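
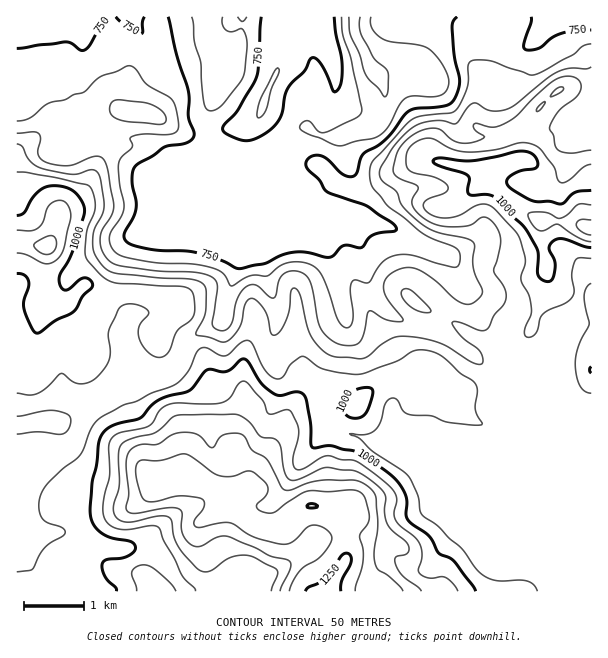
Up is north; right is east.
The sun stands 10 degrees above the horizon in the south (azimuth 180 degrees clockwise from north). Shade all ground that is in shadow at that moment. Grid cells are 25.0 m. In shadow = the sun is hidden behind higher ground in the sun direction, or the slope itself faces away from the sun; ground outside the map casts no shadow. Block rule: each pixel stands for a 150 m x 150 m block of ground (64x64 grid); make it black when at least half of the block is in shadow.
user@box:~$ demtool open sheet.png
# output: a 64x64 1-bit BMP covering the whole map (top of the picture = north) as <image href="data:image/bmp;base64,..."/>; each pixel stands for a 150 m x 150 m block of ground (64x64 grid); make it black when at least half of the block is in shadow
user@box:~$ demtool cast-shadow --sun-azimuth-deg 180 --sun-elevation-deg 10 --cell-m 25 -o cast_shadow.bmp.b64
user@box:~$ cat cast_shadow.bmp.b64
<image width="64" height="64" href="data:image/bmp;base64,Qk0+AgAAAAAAAD4AAAAoAAAAQAAAAEAAAAABAAEAAAAAAAACAAATCwAAEwsAAAIAAAAAAAAA////AAAAAAAAAAAAAAgAAAAAAAYAPAAAAAAAAwAwAAAAHgAAAAAAAAAEAAAAAAAAAAAAAAAAAAAAAAAAADwAAAAAAAAAfAAAAAAAAAA8AAAAAAAAAAAAAAAAAAPwAAAAAAAAA//gAAAAAAAD/+AAAAAAAAP/4AAAAAAAA//gAAAABwAB/8AAAAAPAAH/wAAAAD/ggP+AAAAAf+DA/wAAAAA/vgB4AAAAAD//ACAAAAAAP/8OAAAAAAAf/h4GAAAAAA/wHgYAAAAAD/AYBwAgAAAAcwA/gGAAAAAjgD8DwAAAAA+Afg+AAAAAD4A+PwAAAAAHgBx+AAAAAAMAAEAAAAAAAAAAAAAAAAAAEAAAAAAAACDwAAAAAAA//PAAAAAAAP///4A8AAAA////wH4AAAD//3/APgAAAH/+f8A4AADwP/wngBAAAPAf/AMAAAAA4AfwAAAAAAWAA+AAAAAAfwAAAAAABwD/DgAAAAAHAf8fAAAAAAAAB3+AAAAAAAAGf4AAAAAAAAN/gAAAAcH/8z+AAABj8//hnwAAAAf//8DOAAAAAf//wMAAAAAA/88AwAAAAAD/34CAAwAAAP/PwAADAAAAf8fgAAAAAAA/wPgAAAAAAD+A/gAAAAAAHwF+AAAAAAAOCH4AAAAAAAAAfgAAAAAAAAA/AAAAAAAAAD8AAAAAAAAAHA=="/>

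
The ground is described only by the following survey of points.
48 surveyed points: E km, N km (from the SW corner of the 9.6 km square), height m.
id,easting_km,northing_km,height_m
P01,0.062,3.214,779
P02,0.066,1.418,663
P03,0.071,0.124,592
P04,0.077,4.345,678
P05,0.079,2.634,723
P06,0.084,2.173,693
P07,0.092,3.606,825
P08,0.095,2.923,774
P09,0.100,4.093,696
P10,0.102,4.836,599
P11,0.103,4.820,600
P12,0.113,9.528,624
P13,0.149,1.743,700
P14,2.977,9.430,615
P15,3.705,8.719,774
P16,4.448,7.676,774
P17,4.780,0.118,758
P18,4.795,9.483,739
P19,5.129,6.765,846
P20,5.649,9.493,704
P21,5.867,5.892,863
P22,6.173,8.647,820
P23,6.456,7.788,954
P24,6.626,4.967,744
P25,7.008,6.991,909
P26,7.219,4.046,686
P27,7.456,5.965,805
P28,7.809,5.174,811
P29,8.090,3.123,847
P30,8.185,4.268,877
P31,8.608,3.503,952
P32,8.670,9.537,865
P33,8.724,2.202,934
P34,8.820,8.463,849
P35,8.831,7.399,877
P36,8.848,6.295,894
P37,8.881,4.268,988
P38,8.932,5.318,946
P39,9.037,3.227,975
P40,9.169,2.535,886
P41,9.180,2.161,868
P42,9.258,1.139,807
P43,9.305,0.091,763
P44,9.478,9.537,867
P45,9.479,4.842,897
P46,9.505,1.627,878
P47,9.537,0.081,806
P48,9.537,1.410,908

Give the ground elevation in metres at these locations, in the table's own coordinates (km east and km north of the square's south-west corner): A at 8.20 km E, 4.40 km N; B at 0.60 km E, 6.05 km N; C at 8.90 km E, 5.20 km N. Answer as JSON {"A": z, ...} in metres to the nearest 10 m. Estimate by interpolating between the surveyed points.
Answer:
{"A": 890, "B": 560, "C": 930}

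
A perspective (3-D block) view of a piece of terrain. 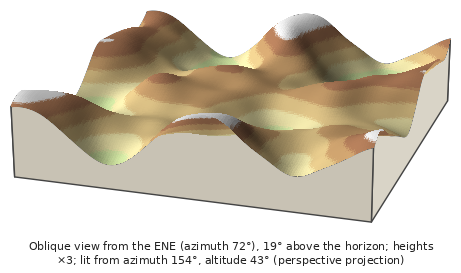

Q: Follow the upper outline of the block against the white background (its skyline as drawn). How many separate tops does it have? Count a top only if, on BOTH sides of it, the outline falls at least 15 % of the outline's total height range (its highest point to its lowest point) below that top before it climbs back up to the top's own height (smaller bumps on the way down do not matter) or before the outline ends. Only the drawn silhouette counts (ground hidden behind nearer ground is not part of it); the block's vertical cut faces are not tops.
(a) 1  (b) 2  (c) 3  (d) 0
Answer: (b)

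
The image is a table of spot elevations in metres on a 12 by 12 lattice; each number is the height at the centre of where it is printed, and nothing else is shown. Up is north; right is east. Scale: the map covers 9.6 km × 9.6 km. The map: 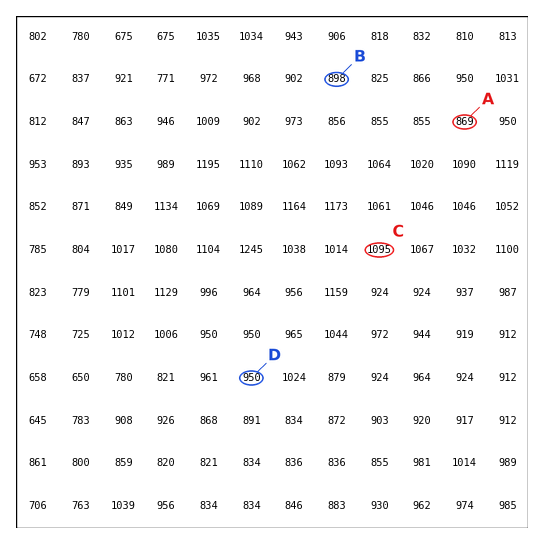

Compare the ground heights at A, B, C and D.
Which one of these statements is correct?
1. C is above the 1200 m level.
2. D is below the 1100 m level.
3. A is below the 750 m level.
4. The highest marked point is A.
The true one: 2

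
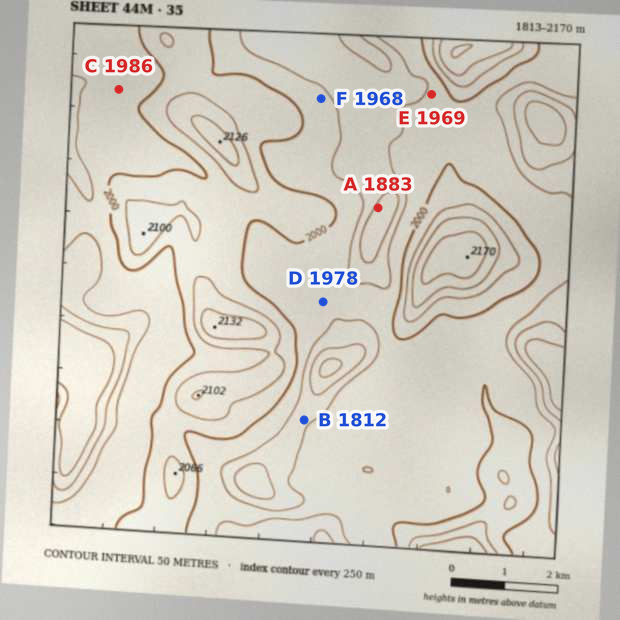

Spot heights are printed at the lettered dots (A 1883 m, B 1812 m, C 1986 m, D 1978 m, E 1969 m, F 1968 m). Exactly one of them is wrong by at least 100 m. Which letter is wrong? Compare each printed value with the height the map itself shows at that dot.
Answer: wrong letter B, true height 1937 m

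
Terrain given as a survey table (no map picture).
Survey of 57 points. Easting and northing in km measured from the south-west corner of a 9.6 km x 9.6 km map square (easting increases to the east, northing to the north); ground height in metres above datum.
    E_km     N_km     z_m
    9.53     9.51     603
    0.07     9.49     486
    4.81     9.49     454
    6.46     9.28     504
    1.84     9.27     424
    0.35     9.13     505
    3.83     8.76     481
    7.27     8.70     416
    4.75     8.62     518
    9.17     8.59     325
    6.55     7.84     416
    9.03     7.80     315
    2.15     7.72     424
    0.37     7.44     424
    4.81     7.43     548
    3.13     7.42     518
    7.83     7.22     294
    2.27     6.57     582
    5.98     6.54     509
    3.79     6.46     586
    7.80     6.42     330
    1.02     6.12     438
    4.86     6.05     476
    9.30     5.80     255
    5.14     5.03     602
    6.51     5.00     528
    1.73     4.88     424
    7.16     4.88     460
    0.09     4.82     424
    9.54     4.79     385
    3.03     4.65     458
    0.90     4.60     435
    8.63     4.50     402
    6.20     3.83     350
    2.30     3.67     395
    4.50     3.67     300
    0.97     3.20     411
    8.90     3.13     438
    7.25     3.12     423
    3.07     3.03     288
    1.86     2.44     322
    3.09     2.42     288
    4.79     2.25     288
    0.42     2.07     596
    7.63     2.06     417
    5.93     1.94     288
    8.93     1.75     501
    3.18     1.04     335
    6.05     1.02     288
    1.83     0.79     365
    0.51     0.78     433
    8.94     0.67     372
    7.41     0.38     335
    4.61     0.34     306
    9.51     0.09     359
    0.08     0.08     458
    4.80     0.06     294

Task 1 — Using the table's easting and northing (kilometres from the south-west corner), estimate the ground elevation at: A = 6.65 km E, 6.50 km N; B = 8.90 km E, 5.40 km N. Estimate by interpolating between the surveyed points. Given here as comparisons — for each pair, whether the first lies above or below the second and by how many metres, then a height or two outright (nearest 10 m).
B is below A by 200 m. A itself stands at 470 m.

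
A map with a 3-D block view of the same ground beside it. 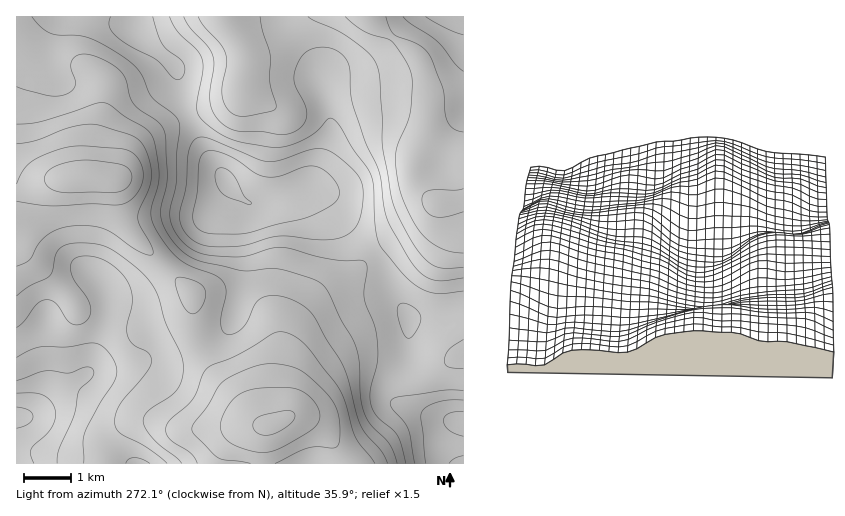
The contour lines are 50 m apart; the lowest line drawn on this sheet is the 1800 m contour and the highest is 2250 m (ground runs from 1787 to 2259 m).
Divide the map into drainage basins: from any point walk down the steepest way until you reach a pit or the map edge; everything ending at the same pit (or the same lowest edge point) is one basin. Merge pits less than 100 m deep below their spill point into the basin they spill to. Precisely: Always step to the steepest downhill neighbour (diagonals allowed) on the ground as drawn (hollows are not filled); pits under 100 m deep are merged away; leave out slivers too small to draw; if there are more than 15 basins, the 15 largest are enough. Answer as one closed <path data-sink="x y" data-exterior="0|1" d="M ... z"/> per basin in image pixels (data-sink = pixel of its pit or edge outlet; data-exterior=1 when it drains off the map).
<path data-sink="225 180" data-exterior="0" d="M369 16l-353 1 0 173 4 1 27-11 14-2 41-1 10 2 6 10 3 26 5 12 67 67 35 3 20 6 16 9 8 8 6 20-3 49 5 32 4-5-3-19 0-21 6-36 5-14 31-36 31-17 35-29 29-17 20-24-14-11-8-17 0-15 10-16 2-18 0-36-6-26-10-13-26-17z"/><path data-sink="463 421" data-exterior="1" d="M430 150l-7 1-7 9 0 15 6 13 13 15 3 0-9 13-11 11-42 26-22 20-31 17-31 36-5 14-6 36 0 21 3 19-4 5-5-32 3-49-6-20-15-12-20-8-26-5-19-1 1 32 12 32 11 17 31 37 9 9 8 4-16 4-14 11-7 14 0 10 237-1 0-305z"/><path data-sink="17 417" data-exterior="1" d="M102 177l-49 2-37 14 0 13 9 24-1 21-8 7 0 205 209 1 3-13 9-14 11-8 16-4-8-4-9-9-37-45-15-35-3-39-63-62-8-16-6-33-5-4z"/><path data-sink="463 17" data-exterior="1" d="M463 16l-93 1 16 17 26 17 10 13 6 26 0 36-5 25 16 0 25 6z"/>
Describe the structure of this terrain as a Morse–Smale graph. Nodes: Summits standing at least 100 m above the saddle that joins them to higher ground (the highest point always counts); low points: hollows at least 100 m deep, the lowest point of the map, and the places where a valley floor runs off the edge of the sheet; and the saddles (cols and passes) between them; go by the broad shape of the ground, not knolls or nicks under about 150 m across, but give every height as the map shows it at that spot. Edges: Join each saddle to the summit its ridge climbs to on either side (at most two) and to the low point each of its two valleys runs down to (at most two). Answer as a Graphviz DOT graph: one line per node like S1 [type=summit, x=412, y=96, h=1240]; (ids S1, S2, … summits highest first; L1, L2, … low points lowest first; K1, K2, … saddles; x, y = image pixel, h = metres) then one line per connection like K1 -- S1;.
graph terrain {
  S1 [type=summit, x=273, y=424, h=2259];
  S2 [type=summit, x=85, y=176, h=2236];
  S3 [type=summit, x=439, y=203, h=2163];
  L1 [type=low, x=462, y=421, h=1787];
  L2 [type=low, x=17, y=417, h=1787];
  L3 [type=low, x=225, y=180, h=1791];
  L4 [type=low, x=462, y=17, h=1970];
  K1 [type=saddle, x=445, y=153, h=2134];
  K2 [type=saddle, x=393, y=38, h=2101];
  K3 [type=saddle, x=165, y=266, h=2093];
  K4 [type=saddle, x=201, y=348, h=2077];
  K5 [type=saddle, x=239, y=300, h=2034];
  K6 [type=saddle, x=67, y=294, h=2020];
  K7 [type=saddle, x=375, y=255, h=1945];
  K8 [type=saddle, x=188, y=117, h=1939];
  K1 -- S3;
  K1 -- L1;
  K1 -- L4;
  K2 -- S3;
  K2 -- L3;
  K2 -- L4;
  K3 -- S2;
  K3 -- L2;
  K3 -- L3;
  K4 -- S1;
  K4 -- S2;
  K4 -- L1;
  K4 -- L2;
  K5 -- S1;
  K5 -- S2;
  K5 -- L1;
  K5 -- L3;
  K6 -- S1;
  K6 -- S2;
  K6 -- L2;
  K7 -- S1;
  K7 -- S3;
  K7 -- L1;
  K7 -- L3;
  K8 -- S2;
  K8 -- S3;
  K8 -- L3;
}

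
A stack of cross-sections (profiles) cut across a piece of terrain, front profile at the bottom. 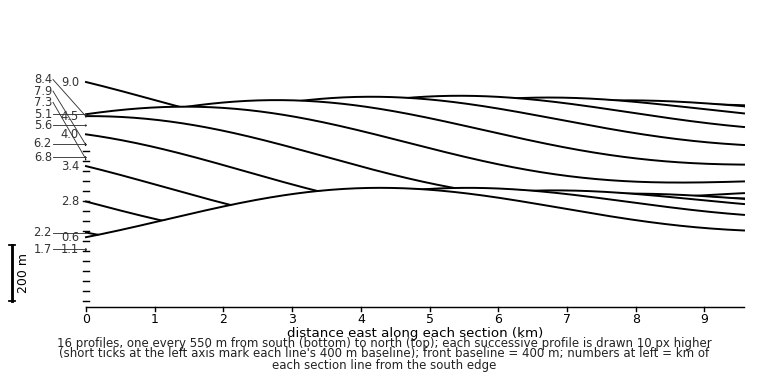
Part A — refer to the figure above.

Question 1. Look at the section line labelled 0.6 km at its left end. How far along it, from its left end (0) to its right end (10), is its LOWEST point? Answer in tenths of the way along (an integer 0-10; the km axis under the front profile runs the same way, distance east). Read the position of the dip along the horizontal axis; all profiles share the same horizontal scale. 0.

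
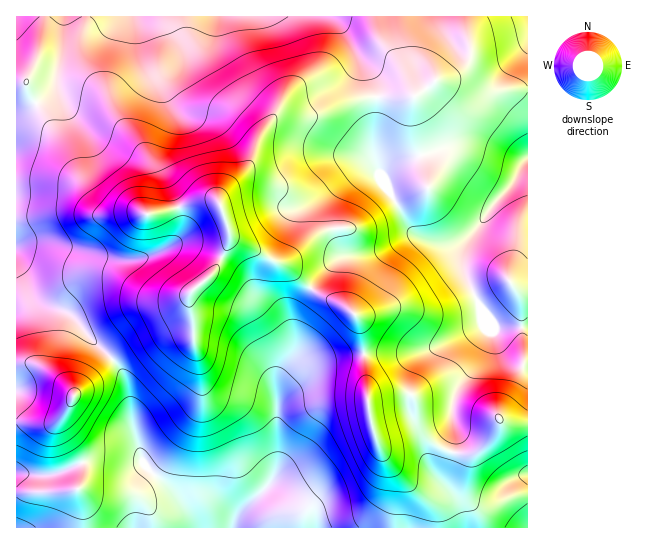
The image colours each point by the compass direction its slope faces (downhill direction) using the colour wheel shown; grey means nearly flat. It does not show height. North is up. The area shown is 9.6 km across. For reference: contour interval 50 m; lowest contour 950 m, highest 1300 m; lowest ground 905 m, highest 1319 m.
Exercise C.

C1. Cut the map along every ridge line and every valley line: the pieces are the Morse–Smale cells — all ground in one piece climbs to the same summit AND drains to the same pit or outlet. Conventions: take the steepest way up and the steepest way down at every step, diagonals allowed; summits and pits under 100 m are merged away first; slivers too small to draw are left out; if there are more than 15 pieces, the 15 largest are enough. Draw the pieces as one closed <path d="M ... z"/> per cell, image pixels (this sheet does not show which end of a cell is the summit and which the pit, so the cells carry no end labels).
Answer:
<path d="M527 16l-150 0 2 21 24 33 12 25-4 2-50 2-24 6-24 11-19 0-9-3-8 2-16 19-13 33-27 27-2 5 10 35 5 6 51 25 30 27 31 15 10 8 4 10 4 22 5 67 4 17 5 6 37-8 31 22 9 2 19 0 19-16 8-17 12 4 15-1z"/><path d="M375 16l-358 0-1 258 11 17 12 12 31 12 21 24 20 20 23-18 29-13 20-12 5-6 1-16 24-21 16-32-1-15-9-27 2-5 27-27 13-33 16-19 8-2 9 3 19 0 24-11 24-6 50-2 4-2-12-25-24-33z"/><path d="M230 235l-6 19-11 19-24 21-2 19-24 15-36 17-15 13 8 11 7 14 5 42 11 37-20 2-29-4-16 4-25 11-12 1-24-3 0 55 511-1-1-103-14 0-12-4-8 17-19 16-19 0-9-2-31-22-37 8-5-6-4-17-5-67-4-22-4-10-10-8-31-15-30-27-51-25z"/><path d="M111 359l-37 37-13-16-15-11-16-6-14 0 1 110 24 3 12-1 25-11 16-4 29 4 20-2-11-37-5-42-7-14z"/><path d="M17 275l-1 87 14 1 16 6 15 11 13 16 37-38-20-19-21-24-35-15-12-14z"/>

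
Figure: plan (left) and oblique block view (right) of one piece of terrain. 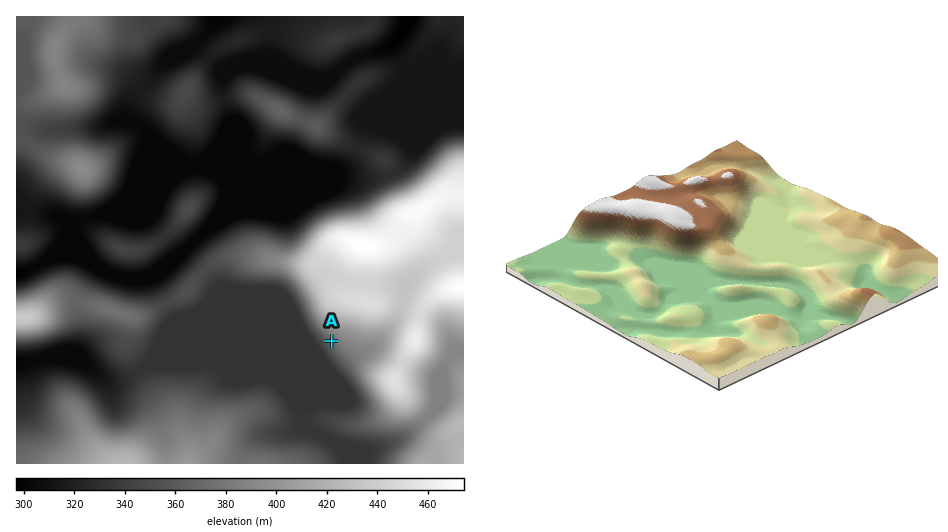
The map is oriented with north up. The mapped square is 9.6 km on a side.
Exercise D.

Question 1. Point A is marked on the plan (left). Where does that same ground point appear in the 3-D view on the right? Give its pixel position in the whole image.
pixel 736 213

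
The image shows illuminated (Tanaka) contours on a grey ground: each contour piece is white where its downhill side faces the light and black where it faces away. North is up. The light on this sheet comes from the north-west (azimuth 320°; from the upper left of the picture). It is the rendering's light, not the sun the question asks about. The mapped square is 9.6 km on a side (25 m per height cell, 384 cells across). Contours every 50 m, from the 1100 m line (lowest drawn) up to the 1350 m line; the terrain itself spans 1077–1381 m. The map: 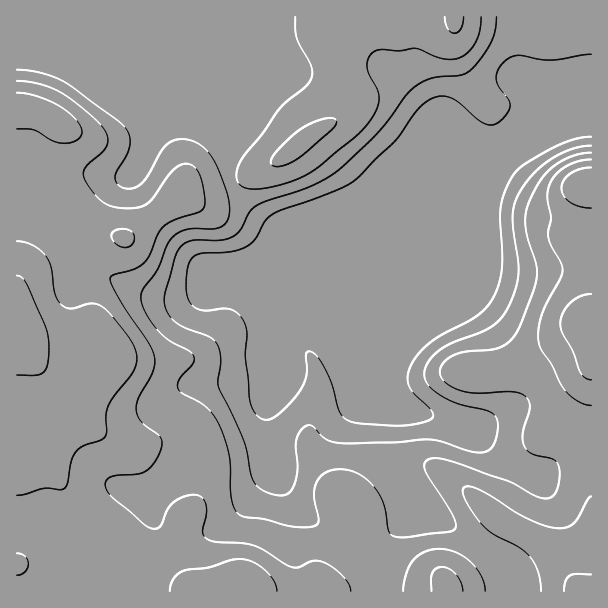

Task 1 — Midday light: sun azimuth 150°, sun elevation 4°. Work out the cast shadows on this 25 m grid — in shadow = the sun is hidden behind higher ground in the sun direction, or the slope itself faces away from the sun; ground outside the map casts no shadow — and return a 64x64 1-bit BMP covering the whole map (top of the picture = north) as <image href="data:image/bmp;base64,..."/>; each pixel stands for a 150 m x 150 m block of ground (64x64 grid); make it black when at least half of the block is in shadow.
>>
<image width="64" height="64" href="data:image/bmp;base64,Qk0+AgAAAAAAAD4AAAAoAAAAQAAAAEAAAAABAAEAAAAAAAACAAATCwAAEwsAAAIAAAAAAAAA////AAAAAAAAAAAAAAAAYAAAPwAAeAAAAAB/4AB+AAAAAP/wAH/AAAAA//DAf8AAAAD/8cB/wAAAAP/jgH+AGAAAH+MAf4A8AAAH/wB/AHwAAAO/AH4A/gAAAD+AfAD8AAAAH/BwHvwAAAAf/GB8PAAAAB/8APwAAAAAB/wD/AAAAAAD/j/8AAAAAAP///wAAAAAB////wAAAAAP///3gAAAAA8f/8EAAABwD5//AAAAAHAPj/wAAAAAAA+H+AAAAAAADwHwAAAAAAACAH8AAAAAAAAAP/AAAAAAAAAf/gAAADAAAD//gAAAfAAAP//AAAB8AAA//+ABAH4AAD///AOAfwAAP///A8AeAAA///8HgAAAAD///wOAAAAAf///AwAAAAB///4AAAAAAD///IAAAAAAAH/w4AAAAAAAf+DgAAAAAAA/wMAQAAAAAD+AgDwAAAAAP8AAfgAAAAA/wAB/AAAAAD/gAH/AAAAAP/AAf8AAAAA//gA/4AAAAD//AA/g4AAAP/8AD/DwAAA//wAH8fgAAD//AAfx/AAAH/8AB/H+AAAf/wBn4f8AAA/+B/+A/8AAD/wf7gD/wAAP+P+AAP/AAA/w/wAAf4AAD/D+AAA/gAAP4PwAAB4AAA/A+AAAAAAAD4DwAAAAAAAHgOAAAAAAAAcAgAAAAAAAAgAAAAAAAAAAAA=="/>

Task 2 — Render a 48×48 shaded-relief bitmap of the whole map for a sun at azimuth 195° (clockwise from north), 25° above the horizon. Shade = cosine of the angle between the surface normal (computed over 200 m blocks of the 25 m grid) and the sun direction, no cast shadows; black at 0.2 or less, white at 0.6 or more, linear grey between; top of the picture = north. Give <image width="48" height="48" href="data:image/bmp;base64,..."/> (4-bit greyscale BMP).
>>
<image width="48" height="48" href="data:image/bmp;base64,Qk32BAAAAAAAAHYAAAAoAAAAMAAAADAAAAABAAQAAAAAAIAEAAATCwAAEwsAABAAAAAAAAAAAAAAABEREQAiIiIAMzMzAERERABVVVUAZmZmAHd3dwCIiIgAmZmZAKqqqgC7u7sAzMzMAN3d3QDu7u4A////AJmIiIiIiId2Z3ZUV4dlVniJmHZWiJqph5iIiIiIiHdlVlQ0V3ZVVniIh1RGiKuod4iIiIiId3ZVRDIjVmVFZ4d2VDNYmsuXZneIiIiHd3ZlUyI0ZlVXiIdkMiR6vMqGZneJmZh3d3d3ZDRFZVaJqYdUM1esy5dmZ4iZmYh3eIiIdlVVVWirqYdmVovLqGVVeJmZmHd3iIiIdmVVVoq7qHd4iby5ZURWeKqqmHZ3iId3d2VUV5qpdmeJq8uFREVniKqph3eImId3d2ZVaJh2VWeJu6dTRVZ4iaqZiImqmYh3d3ZniIZURXiaqXQjRniZmZmYiau6qYiId2Z4mYZEVniZhjIkaJqpmIiImauqmJmYdmZ5mYZVVmZmQyJGeaqqmIiJmaqYd4mYdlZ4mIZUREQzIjRniaqpmIiZmZh3ZniHZVVnd3ZUMzMzRWiZmZmZmYmZmYh3ZmdlRFZndnZVVmZmeau7qYiJqpmpmYmIh3ZURWZ3dmZniIiaze7typmavKqpmJmZmHZVVneId3d4iIis7//ty6qrzbqoiJqqqYiId3eIiId4iImrzdy7qqq7zLqYiJqpmImZh3eImYd4iImImYh3iaq7u6mIiJmXZnd3d3iImYeIiIiGVERFaJq7qph3iZh1REREV3iImHeIiIiHQiI0Z4q7uod3iIdTMzMzVniIiHiIiIiIZDI0Z4mrqnZmd3UyNEQ0VmeIiIiIiIiIh2VFZ4iZmXZlZlQ0VVVVVmeIiIiIiIiIiIdmZ4h3dnZmVURWd3dnd3iIiIiIiIiIiIiHeId2ZXdmZlZ5qYd4iIiIiIiIiIiIiIiIiIiHZnZmZ3mrupiIiIiIiIiIiIiIiIiJmZmYh2VWeKvMuoiaqqmIiIiIiIiIiIiJmruqmURGiru7qZrO7sqYiIiIiIiIiIiJq7u6mTNXmqqYia3//sqYiIiIiIiIiIiJq7upiFZ5qpdVaL7/26qpmIiIiIiIiIiJqqmZmoiJqWQzWLzbmJq8upmIiIiIiIiJmZmbzIiZl1QzR5qod5ze7cupiIiIiIiJiHis3YiZdlVVVnh2Z6zv/+3LmIiIiIiJh2aKqpmZh3d3dmZlZ5vN7u3MqYiIiIiIhlRERKqqqZqZh2VVV4mavMzLupmYiIiIh1IQALu7u6qZiGVEVnd4mrvMy6mZiIiJl2QQALu7uph3iHVEZ3ZneJq8zLqYiIiZmIdSALu6h1RWd2VWeIdmd4mqu7qYiImqmZiHVKqXQhJGd3d4iIh2ZneImqqpmZqpmZmYiHdTEBNnd4iIiIiGZmZ3eJqqqrupiJmZmSIQAUeIiIiIiIiHZmd3d4mrzMuYeImZmQAAJXiIiIiIiIiId4iHd4mr3duYiImZmREkaJmIiIiIiIiImZmYeImrzdypmZmZmVZniZmYiIiIiIiJqqqYiZqqzdy6qqqqqoiZmZmYiIiIiIiJqqmYmZmavMuqqqqqmZmZmIiIiIiIiIiZqZmImZmZq6mImZmZmZmZiIiIiIiIiIiZmZiImZmZqqiIiZmYiA=="/>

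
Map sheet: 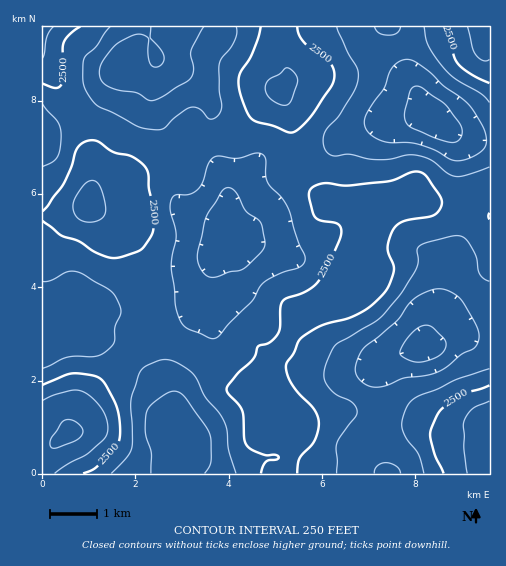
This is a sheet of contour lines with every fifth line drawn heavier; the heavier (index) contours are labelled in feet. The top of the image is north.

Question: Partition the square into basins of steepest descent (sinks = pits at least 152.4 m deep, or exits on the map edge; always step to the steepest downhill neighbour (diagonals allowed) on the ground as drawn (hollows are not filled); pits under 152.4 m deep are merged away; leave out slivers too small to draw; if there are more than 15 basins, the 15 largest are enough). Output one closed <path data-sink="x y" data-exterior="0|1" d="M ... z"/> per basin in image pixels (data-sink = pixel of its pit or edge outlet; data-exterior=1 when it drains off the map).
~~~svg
<path data-sink="170 429" data-exterior="0" d="M279 26l-237 1 1 447 230-1-5-25 7-36-11-16 6-24 30-55 6-6 28-13 14-10 9-16 15-51 7-9-5 0-11-8-12-4-25 1-30-31-7-58-3-11-8-10 10-13-8-23z"/><path data-sink="422 347" data-exterior="0" d="M424 201l-34 5-16 11-12 35-5 20-9 16-14 10-28 13-6 6-22 39-11 22-3 18 13 17 12 3 6 5-3 37-6 16 199-1 5-12 0-252-6-7-16 4-16 0z"/><path data-sink="435 120" data-exterior="0" d="M489 26l-208 0-2 6 1 23 8 23-10 13 8 10 3 11 7 58 30 31 25-1 10 3 13 9 40-11 38 5 16 0 16-4 5 6z"/>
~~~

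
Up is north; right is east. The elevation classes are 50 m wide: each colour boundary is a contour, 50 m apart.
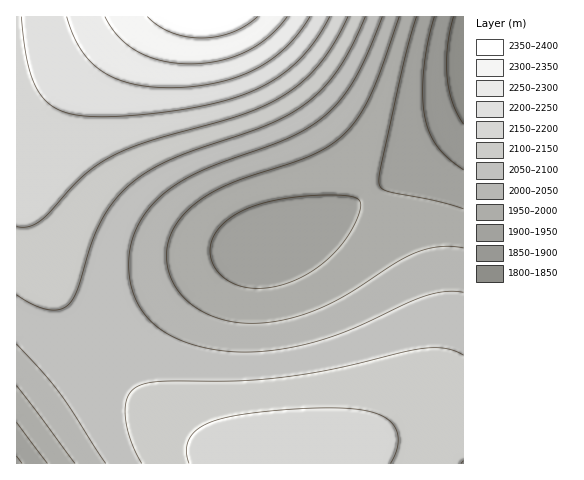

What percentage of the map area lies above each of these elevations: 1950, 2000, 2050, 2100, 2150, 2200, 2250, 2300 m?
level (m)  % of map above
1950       88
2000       74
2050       61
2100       43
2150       25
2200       12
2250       7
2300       3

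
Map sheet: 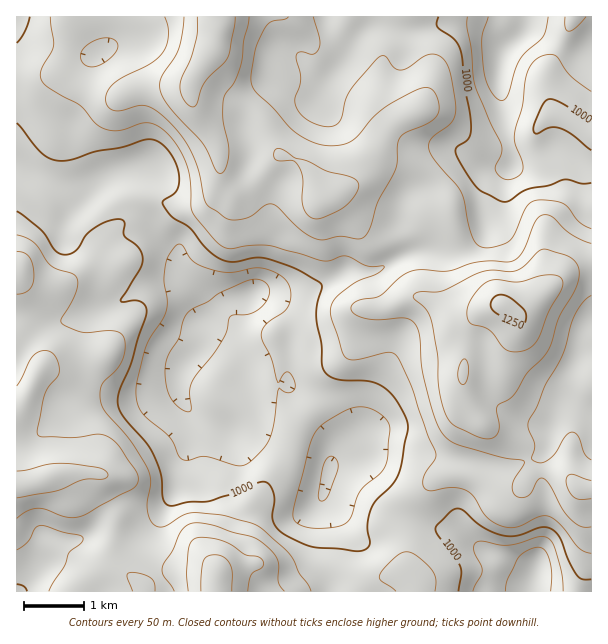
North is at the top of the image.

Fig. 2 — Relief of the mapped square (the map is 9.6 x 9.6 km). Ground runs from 860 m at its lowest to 1260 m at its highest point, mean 1050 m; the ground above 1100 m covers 23.3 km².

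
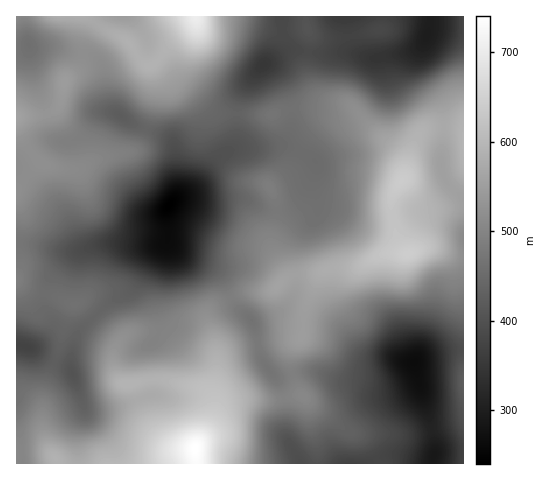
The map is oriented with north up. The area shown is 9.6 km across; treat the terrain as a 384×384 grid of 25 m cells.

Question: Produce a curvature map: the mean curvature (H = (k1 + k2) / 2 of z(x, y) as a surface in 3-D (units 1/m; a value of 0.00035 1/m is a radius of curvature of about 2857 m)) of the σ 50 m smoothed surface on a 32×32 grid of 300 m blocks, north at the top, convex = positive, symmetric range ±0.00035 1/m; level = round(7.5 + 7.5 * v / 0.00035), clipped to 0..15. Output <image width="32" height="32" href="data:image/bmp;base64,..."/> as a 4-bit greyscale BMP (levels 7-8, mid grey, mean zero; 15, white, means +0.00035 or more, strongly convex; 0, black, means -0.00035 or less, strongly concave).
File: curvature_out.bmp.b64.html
<image width="32" height="32" href="data:image/bmp;base64,Qk12AgAAAAAAAHYAAAAoAAAAIAAAACAAAAABAAQAAAAAAAACAAATCwAAEwsAABAAAAAAAAAAAAAAABEREQAiIiIAMzMzAERERABVVVUAZmZmAHd3dwCIiIgAmZmZAKqqqgC7u7sAzMzMAN3d3QDu7u4A////ABr8eqZoqO04lGRKZFV4cBcr6HyneLz/fNQwelrZirMWW5UgeZl3vJ3AAKh7yr20aVymAFiZZVaKo1a7mHd4YmpbuBGHRDNXmd6q73dWdjFaiqYF/9d6uqrYGNk2eaYxXKeSB/zO65mqgAdBRYyEQ21SpinmA0RIu0B6daZnACFqAIko60JFa91ivf22ZxUAZ2mZRK/ZdknJMam6ZrxWVImraIJJqZmbcwGXqFepRHeJd4vJQkqrvaValJmGQzZ3iqaJm5mKiZuYzvdpiqZ+o3q2eHqsyTI2VVXLnJranbAnqnVHhUIACJhniZ3b7q77qYZDNERBMjq8mYZFiGu63/eImGZWh3V5m6qXM0REuHmDqIaNxjU2dVmoh3VSN9hXl6dljMcjAlJqZJd3dDr2WKmYV6t3iiAQi3vWZ3ZI+6dEiZmrdptBIp7et3ZYVd7mJ3q5m7vMaLqGRYh1V1W9xBh5VHic/3W5VUN3dmZGeaYndTV5qFYymYVGh3eJfKnKWLmrZUAFU3iojLZ5l6yI/XmnnkEQbMtmea3piIv5I5uJhX52VJutl2Mlqqzf9AScyXWvuXesh5dyAlWqeFJWOP5Ti4hF7aWIhQAmhTQyZgBaQ0VzKdSVzsphVlZVREMgJhIkVt+TVf+5hYe8mazcQiY1qZumRXj/ZpVGyVZ6zHNG"/>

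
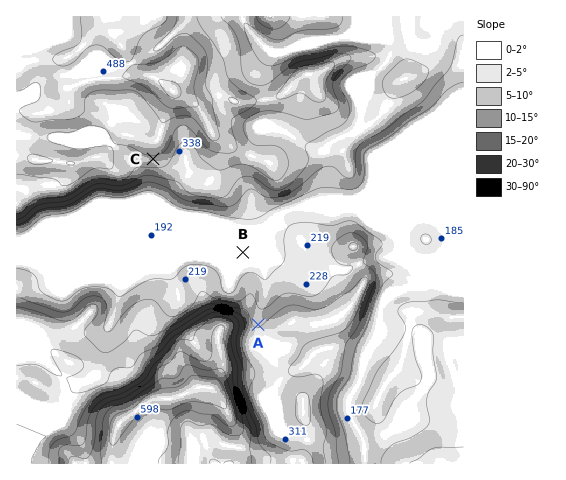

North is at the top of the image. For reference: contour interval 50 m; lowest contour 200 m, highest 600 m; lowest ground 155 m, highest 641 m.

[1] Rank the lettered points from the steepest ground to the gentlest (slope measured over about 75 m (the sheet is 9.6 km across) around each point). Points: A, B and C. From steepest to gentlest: C A B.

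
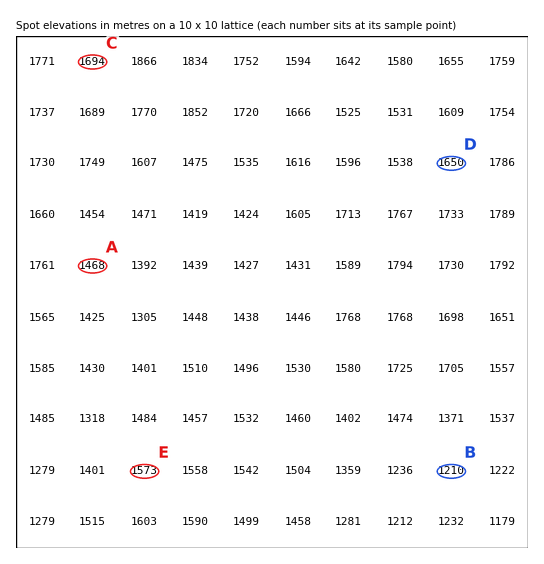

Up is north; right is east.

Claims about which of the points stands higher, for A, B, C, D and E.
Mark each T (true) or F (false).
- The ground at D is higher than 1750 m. F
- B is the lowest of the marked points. T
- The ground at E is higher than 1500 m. T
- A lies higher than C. F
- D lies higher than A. T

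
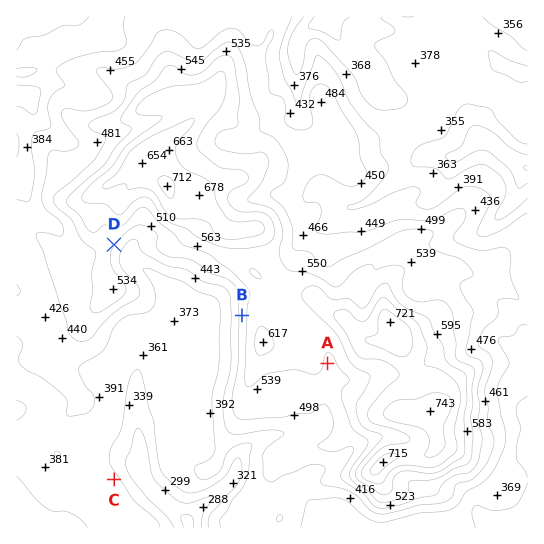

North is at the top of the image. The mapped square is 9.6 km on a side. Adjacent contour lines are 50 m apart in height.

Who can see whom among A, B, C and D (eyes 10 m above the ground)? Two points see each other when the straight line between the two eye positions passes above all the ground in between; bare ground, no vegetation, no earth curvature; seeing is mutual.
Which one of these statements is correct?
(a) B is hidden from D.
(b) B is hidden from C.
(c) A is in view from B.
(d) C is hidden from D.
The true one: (d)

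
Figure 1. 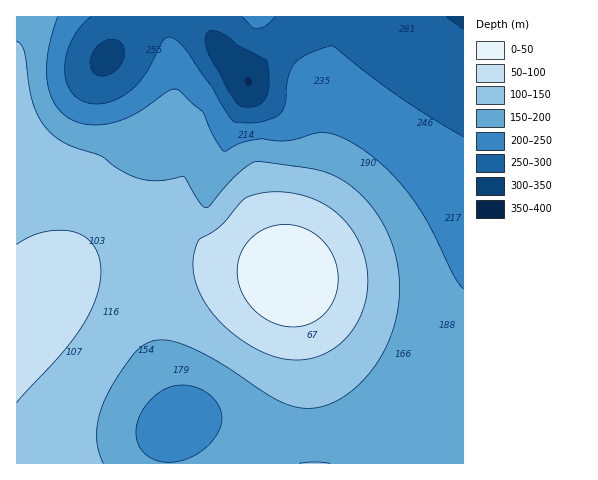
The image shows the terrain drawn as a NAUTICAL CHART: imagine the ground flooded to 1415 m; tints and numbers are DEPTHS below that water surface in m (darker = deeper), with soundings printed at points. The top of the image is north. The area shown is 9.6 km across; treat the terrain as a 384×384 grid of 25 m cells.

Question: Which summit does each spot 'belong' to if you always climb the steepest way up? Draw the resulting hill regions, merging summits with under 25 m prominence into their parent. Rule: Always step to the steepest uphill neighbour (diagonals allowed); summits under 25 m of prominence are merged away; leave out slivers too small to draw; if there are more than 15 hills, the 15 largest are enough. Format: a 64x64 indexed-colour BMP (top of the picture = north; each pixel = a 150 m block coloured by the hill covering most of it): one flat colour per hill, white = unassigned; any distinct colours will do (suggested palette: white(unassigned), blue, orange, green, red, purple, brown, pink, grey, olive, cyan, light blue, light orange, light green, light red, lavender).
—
<image width="64" height="64" href="data:image/bmp;base64,Qk12CAAAAAAAAHYAAAAoAAAAQAAAAEAAAAABAAQAAAAAAAAIAAATCwAAEwsAABAAAAAAAAAA////ALR3HwAOf/8ALKAsACgn1gC9Z5QAS1aMAMJ34wB/f38AIr28AM++FwDox64AeLv/AIrfmACWmP8A1bDFACIiIiIiIiIiIiIiERERERERERERERERERERERERERERIiIiIiIiIiIiIiIREREREREREREREREREREREREREREiIiIiIiIiIiIiIhERERERERERERERERERERERERERESIiIiIiIiIiIiIiERERERERERERERERERERERERERERIiIiIiIiIiIiIiIREREREREREREREREREREREREREREiIiIiIiIiIiIiIiERERERERERERERERERERERERERESIiIiIiIiIiIiIiIRERERERERERERERERERERERERERIiIiIiIiIiIiIiIhEREREREREREREREREREREREREREiIiIiIiIiIiIiIiERERERERERERERERERERERERERESIiIiIiIiIiIiIiERERERERERERERERERERERERERERIiIiIiIiIiIiIiIREREREREREREREREREREREREREREiIiIiIiIiIiIiIhERERERERERERERERERERERERERESIiIiIiIiIiIiIhERERERERERERERERERERERERERERIiIiIiIiIiIiIiEREREREREREREREREREREREREREREiIiIiIiIiIiIiIRERERERERERERERERERERERERERESIiIiIiIiIiIiIRERERERERERERERERERERERERERERIiIiIiIiIiIiIhEREREREREREREREREREREREREREREiIiIiIiIiIiIiERERERERERERERERERERERERERERESIiIiIiIiIiIiIRERERERERERERERERERERERERERERIiIiIiIiIiIiIREREREREREREREREREREREREREREREiIiIiIiIiIiIhERERERERERERERERERERERERERERESIiIiIiIiIiIiERERERERERERERERERERERERERERERIiIiIiIiIiIiIREREREREREREREREREREREREREREREiIiIiIiIiIiIhERERERERERERERERERERERERERERESIiIiIiIiIiIiERERERERERERERERERERERERERERERIiIiIiIiIiIiIREREREREREREREREREREREREREREREiIiIiIiIiIiIhERERERERERERERERERERERERERERESIiIiIiIiIiIiERERERERERERERERERERERERERERERIiIiIiIiIiIiIREREREREREREREREREREREREREREREiIiIiIiIiIiIhERERERERERERERERERERERERERERESIiIiIiIiIiIiERERERERERERERERERERERERERERERIiIiIiIiIiIiIREREREREREREREREREREREREREREREiIiIiIiIiIiIhERERERERERERERERERERERERERERESIiIiIiIiIiIiERERERERERERERERERERERERERERERIiIiIiIiIiIiIREREREREREREREREREREREREREREREiIiIiIiIiIiIhERERERERERERERERERERERERERERESIiIiIiIiIiIiERERERERERERERERERERERERERERERIiIiIiIiIiIiIREREREREREREREREREREREREREREREiIiIiIiIiIiIhERERERERERERERERERERERERERERESIiIiIiIiIiIiERERERERERERERERERERERERERERERIiIiIiIiIiIiIREREREREREREREREREREREREREREREiIiIiIiIiIiIhERERERERERERERERERERERERERERESIiIiIiIiIiIiERERERERERERERERERERERERERERERIiIiIiIiIiIiIhEREREREREREREREREREREREREREREiIiIiIiIiIiIiERERERERERERERERERERERERERERESIiIiIiIiIiIiIRERERERERERERERERERERERERERERIiIiIiIiIiIiIhEREREREREREREREREREREREREREREiIiIiIiIiIiIiIRERERERERERERERERERERERERERESIiIiIiIiIiIiIhERERERERERERERERERERERERERERIiIiIiIiIiIiIiIREREREREREREREREREREREREREREiIiIiIiIiIiIiIhERERERERERERERERERERERERERESIiIiIiIiIiIiIiIRERERERERERERERERERERERERERIiIiIiIiIiIiIiIiEREREREREREREREREREREREREREiIiIiIiIiIiIiIiIhERERERERERERERERERERERERESIiIiIiIiIiIiIiIiIhERERERERERERERERERERERERIiIiIiIiIiIiIiIiIiIRETMREREREREREREREREREREiIiIiIiIiIiIiIiIiIiIRMzERERERERERERERERERESIiIiIiIiIiIiIiIiIiIiMzMxERERERERERERERERERIiIiIiIiIiIiIiIiIiIiMzMzMREREREREREREREREREiIiIiIiIiEiIiIiIiIiMzMzMzERERERERERERERERESIiIiIiIiIRIiIiIiIiMzMzMzMxERERERERERERERERIiIiIiIiIhESIiIiIiIzMzMzMzMREREREREREREREREiIiIiIiIiIRERIiIiEzMzMzMzMzERERERERERERERESIiIiIiIiIhERERERETMzMzMzMzMxERERERERERERER"/>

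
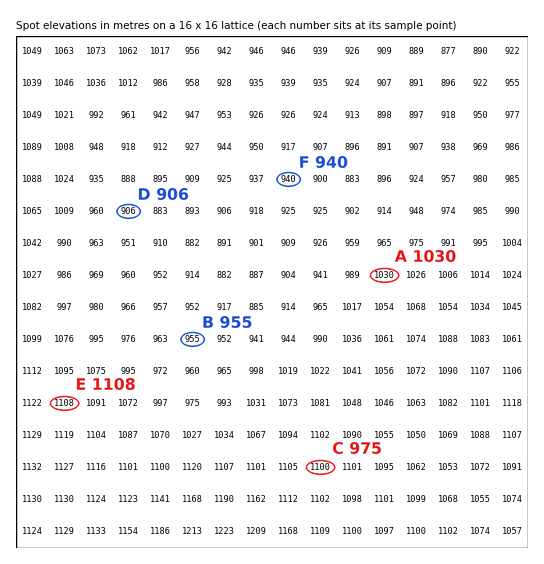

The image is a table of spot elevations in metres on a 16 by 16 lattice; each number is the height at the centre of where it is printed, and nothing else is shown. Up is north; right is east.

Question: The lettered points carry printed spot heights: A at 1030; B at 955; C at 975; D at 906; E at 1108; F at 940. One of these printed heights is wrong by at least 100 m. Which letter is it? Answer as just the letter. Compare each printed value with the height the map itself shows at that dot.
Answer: C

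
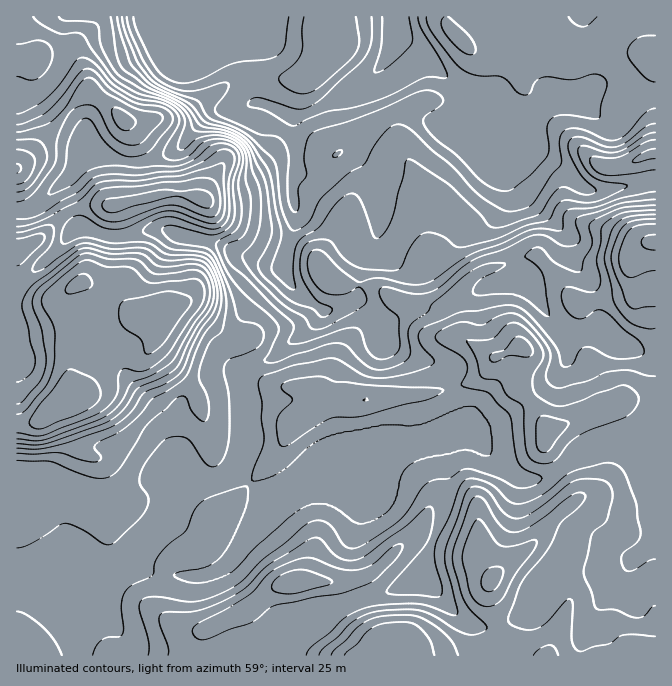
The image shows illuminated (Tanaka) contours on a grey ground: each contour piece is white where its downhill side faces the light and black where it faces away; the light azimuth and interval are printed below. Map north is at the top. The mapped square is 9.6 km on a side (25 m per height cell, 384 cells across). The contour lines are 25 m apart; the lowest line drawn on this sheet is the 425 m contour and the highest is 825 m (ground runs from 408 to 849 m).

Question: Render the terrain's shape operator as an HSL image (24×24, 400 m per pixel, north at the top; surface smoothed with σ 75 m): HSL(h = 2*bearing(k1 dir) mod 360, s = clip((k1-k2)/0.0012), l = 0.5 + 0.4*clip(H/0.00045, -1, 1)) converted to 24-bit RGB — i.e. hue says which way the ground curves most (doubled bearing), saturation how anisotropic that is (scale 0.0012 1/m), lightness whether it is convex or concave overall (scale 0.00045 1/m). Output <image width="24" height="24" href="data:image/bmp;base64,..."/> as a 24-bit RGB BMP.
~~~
<image width="24" height="24" href="data:image/bmp;base64,Qk32BgAAAAAAADYAAAAoAAAAGAAAABgAAAABABgAAAAAAMAGAAATCwAAEwsAAAAAAAAAAAAAi4uDg3mDa3WAjXmGZE5tmZdkrZptl3dPW3dNc39zS4iLPa6+zZe/wIixgamxkb+5XV2zllyKbI6Ke46jsYFuV2eEcIqbh6mwhn93gHZ4eX1/Zl57Zmykn9HKdpTFy53j5a/nWog/Wm85J10lHYcreNSesJ7bwmetUQswvqUzPpRATWRfxJiDRX1/eJtyfV5Ugnx6g4B+e3+AZ3uBWK5vkI5MW185MVwsrUig87Lu1cPtcpDiPrLgR30WOksVTh8ckT5/5eDUXrBnQWppj6xvbGaVXHBudJJ5fIJ3f4R+gHR8hoZ2ZX5ynXCBlXF2XoRhKGBGVaZVxYmEirNpSkKa6Z3aWFy3JSlslcW4h8KB3pbMQ4WkWJZdindpY3RvboFpfY54bn1yfXJyi498cIFyXYBzmXODmoZ+ZX57OW5GiJpawa2SOklZPXxe6KTFJ1WXZFy4xtmfQGeT56bNTWaOjnFmb4+LZIeOkIeUfW6MgIKOgo+BiIORbHyCYI2Nq5KjenKPeX98SoFNnIJIfV1nU3RZO3FBzHd+J2CH6/HSNENsclWf5aTOiZGpdZeRYWGBfHJRbVNJhnJKeKRRWn5ngHiFZn95aIZLnGSHi4VqeIB4gH9+f39/fn9/UYJ/jat5NMTD1sB9bSdNMkAXVq43zZi8sYKob1h9YV8YImcaSb9ksqJ/YH+JX3NodllvpLeJOmF1xnaFUYxDbH1uf39/f39/c4F3bIBcaYVKa0g3gjp62rGpJ4o9VHE3k2hTgHJ83s790KTlVaE1OYkkQH9JYlp+YpCUl7WINzlzkG2h47rPQnCde31BW3I/c3tVbn9hen94cV93TFRvwNOvzZbackavVIFJZn9qSS+W8s7m0Lrl2MbjRF2IKmIvU6F0naSOMipmjqZul59ckGCnqp7awbrrgIHOj3+6k1CKYD9NaaxuUdFjZVd8r4jBzazXYGSwJD5BzLJlnot8tWeC3U2qgrOFG6NtjYtfIEVeb83Dr53JnJC4abyNSmmLuFmdp1VpmDyVyX6kX7Vhhbg7MV9je41ZgKqNkGShQzdno8h2j4dyhVh0rHCG4sK6OZZXMEhrm3/FI5I6JnA4tYOkuIVvLC47ay05xFpgXqHAjNTXxpvR2fLtJhZtmrVnW0EwiWArVjJwn8Fwfn9md1yMlJS8zqeo346ZEI9zSJahq6fQWHzQGkYmyWlWijZ5NadsWMORn8qIW1GXu+C3kx1RfCRJd5VLgDZhkLuCIEPP6srlj3uoaaenV7WUs5zP89jpmc3wK2Wtaq6RLQYexXM1MKlmeKLbl8njX0y40XxiT2k4iXwrby5alNHHiUfIyVWWnKd/BmETG5Zz8NvqiZnkuL7cL4+r79zg8D+xdyAhOiEXUh2S2vHdTY60aI85dTkzQXdBPMa93rTmoICzbo6VVbB/XyBy2a6fqZRz8s/8AItsdqwFMiUBeocAOS0NMyQARh4ANpUva6yoBYmw3I5+fk5PVWdvgY11lZZ8O31AInUiol7P6NvufCiNNzFsntDC3crnFi0G+2m5phLQ6b3Y40pwThMfSUvF1PfaO4TJbb2ODA0nqYthtZCNXl9+b4d1lJaCipuOZ6aiLGVGbD4nhl/ZesHumNHgncrYZtdIBi0VMZmwzNjnt6zz2Mz/0dD79uHVK1FwsWioGh5YTYhOto+AgmOOfI13g56CiLKQa1F6bFNnUW90ws1DMBkDJDMAKzEC8NvsN2S0MXVHWVIPKzIDEjUDaycx+dLVtt34iiOmOCdyrKuLUYlWlmKIhaaEhLeemmd4a0JdZntoVmVulCxkz/j81Mz/4bn3x2qp1l2LNT1duUN5u9m+jb1kAHpXp/q51wBgkjV7QjyOmKKuqoe4X4CcrcKTfGBEaT1Bf3l7emtsUGNydeG5qtE7GiIRy9lgNU8s3GiftzDKyPzrq8z30tr5zyf/LhoFQTIZdlM7fHcwL3IgR4FVfmqu1Iawum24aYumfmJ+ind2apd+a4pLdEpDmGpoVpg2dY5RGVVF6fXWTc18YpovLRYGOhEO03ixnm/BcG69vqbOyX+BIVomMmUyTnc+umlciSY6cIxSc5Nwg4FwgHprYHRkfoFhlYdzqqHGSWuulOdUkVYyaJgsWSlTc3tsV3xPhIxaXldxkFxcwIeHyqPCL4OKY2aAYyY5ocmHjau4e3OVf32Rgpqfc26efICdkJ2dephWQYVOvH5h0eCXJBE0eWt9gICAfYOBfYB3XWF0i2+TrrCVrKySUmOiRSJnmozNmMuheGqIgn2QipiSdYqKb2h/eIaCj499"/>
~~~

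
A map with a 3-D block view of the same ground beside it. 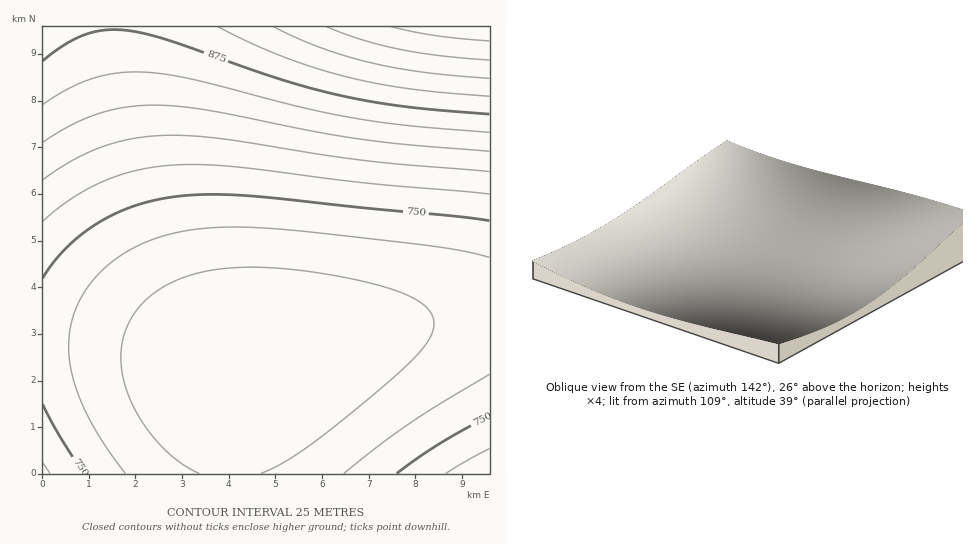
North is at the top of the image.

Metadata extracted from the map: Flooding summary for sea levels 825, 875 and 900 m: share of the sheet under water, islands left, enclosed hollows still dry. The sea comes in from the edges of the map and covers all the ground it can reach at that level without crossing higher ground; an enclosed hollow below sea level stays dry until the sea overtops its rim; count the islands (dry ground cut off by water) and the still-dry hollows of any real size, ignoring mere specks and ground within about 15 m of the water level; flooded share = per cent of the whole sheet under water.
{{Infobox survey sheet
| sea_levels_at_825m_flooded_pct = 78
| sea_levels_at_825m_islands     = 0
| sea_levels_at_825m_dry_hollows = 0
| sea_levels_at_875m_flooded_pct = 90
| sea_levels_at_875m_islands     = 0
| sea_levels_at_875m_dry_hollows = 0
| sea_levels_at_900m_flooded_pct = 94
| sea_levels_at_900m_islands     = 0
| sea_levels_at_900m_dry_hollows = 0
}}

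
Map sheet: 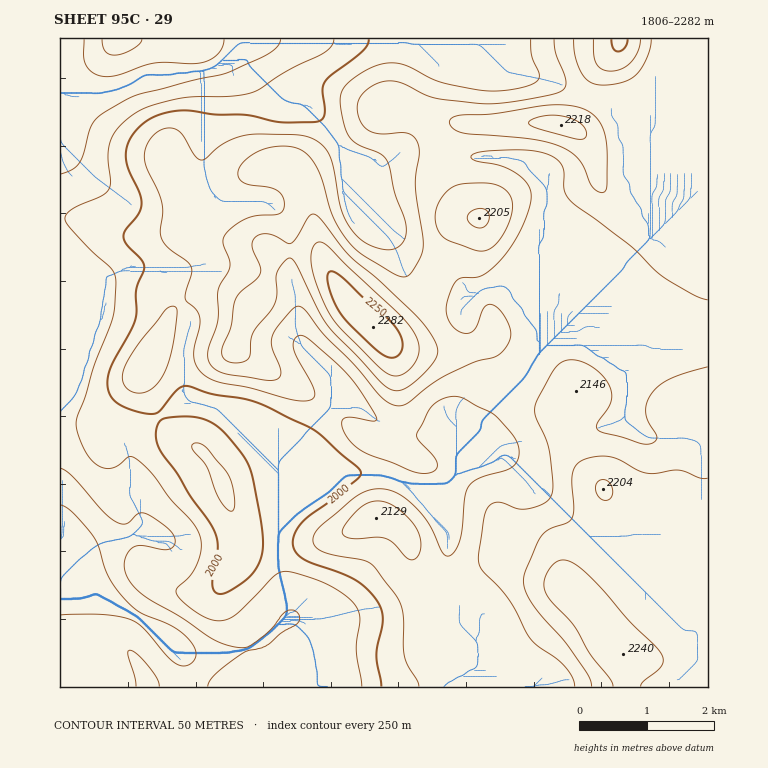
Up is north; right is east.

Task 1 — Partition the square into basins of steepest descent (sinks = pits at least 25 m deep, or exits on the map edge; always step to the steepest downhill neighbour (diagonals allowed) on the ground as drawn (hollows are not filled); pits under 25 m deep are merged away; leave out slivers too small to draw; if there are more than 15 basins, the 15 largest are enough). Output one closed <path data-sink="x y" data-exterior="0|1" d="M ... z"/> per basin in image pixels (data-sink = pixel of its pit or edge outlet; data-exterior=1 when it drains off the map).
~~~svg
<path data-sink="60 594" data-exterior="1" d="M708 38l-291 0-4 16-10 22-7 26-15 7-32 29-44 29-8 3-6-1 10 11 7 11 8 48 7 17-1 2-10-7-42-1-9-5-38-5-33-11-27 5-28 2-53-17-22-1 0 469 648 0z"/><path data-sink="60 90" data-exterior="1" d="M415 38l-355 0 0 179 36 6 24 10 15 3 28-2 27-5 33 11 38 5 9 5 42 1 10 7 1-2-7-17-8-48-7-11-12-12 8 2 8-3 44-29 32-29 15-7 7-26 13-32z"/>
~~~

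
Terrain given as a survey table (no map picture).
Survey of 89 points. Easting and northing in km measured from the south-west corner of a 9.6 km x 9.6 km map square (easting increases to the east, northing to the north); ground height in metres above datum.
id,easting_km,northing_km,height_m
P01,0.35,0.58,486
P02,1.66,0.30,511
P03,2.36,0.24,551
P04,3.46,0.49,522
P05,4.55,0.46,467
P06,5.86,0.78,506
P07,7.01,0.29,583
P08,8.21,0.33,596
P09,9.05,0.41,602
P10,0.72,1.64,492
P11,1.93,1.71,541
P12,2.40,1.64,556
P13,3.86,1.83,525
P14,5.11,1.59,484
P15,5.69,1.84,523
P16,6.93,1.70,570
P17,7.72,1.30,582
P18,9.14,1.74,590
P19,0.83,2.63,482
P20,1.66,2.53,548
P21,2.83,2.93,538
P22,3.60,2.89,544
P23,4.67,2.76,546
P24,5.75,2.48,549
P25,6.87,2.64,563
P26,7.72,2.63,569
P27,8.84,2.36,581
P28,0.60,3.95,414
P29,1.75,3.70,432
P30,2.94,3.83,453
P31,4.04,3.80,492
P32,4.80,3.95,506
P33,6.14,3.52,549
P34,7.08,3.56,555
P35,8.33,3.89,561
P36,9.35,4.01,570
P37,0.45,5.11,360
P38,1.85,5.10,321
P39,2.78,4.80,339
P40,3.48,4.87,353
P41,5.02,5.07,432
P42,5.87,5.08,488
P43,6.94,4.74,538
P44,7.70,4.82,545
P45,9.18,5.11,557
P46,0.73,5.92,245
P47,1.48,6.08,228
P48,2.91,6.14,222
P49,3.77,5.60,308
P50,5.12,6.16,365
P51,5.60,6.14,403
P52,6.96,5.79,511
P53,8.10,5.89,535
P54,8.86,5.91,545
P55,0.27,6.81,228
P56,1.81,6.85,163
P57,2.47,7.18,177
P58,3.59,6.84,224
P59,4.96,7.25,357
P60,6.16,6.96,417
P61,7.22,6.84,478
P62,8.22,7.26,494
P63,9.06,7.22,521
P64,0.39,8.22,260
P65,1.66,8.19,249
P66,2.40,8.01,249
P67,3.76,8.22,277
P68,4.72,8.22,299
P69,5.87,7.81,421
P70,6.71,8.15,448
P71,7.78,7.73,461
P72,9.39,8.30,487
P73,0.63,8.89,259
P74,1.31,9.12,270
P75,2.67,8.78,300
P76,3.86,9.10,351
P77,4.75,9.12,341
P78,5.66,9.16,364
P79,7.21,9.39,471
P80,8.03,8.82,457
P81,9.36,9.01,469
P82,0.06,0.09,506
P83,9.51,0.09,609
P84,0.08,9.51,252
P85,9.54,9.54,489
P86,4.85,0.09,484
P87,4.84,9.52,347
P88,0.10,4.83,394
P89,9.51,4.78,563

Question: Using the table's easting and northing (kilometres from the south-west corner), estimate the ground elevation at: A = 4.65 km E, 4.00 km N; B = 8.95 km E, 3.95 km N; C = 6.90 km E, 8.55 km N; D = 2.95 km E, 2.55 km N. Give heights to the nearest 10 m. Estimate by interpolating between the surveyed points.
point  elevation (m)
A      500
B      570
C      460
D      560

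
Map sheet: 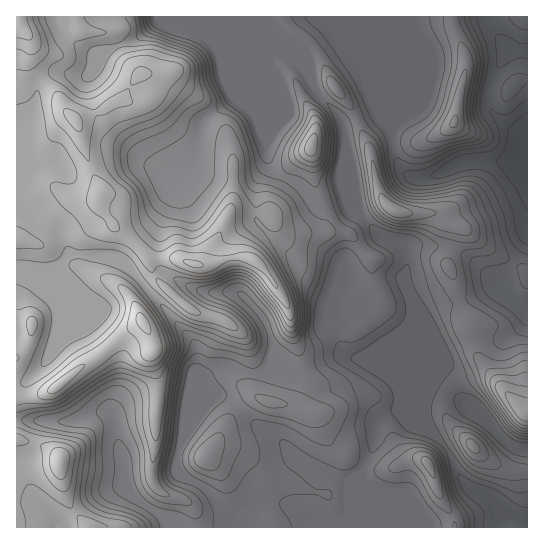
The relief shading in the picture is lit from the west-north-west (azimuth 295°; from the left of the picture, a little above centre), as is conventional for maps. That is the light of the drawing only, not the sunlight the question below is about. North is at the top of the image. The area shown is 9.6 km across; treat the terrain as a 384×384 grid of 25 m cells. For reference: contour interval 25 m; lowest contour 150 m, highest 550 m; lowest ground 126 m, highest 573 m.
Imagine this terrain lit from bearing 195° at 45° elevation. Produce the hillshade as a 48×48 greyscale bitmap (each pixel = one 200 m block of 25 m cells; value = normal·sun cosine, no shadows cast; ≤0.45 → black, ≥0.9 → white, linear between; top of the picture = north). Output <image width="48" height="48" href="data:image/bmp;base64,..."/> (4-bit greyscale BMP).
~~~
<image width="48" height="48" href="data:image/bmp;base64,Qk32BAAAAAAAAHYAAAAoAAAAMAAAADAAAAABAAQAAAAAAIAEAAATCwAAEwsAABAAAAAAAAAAAAAAABEREQAiIiIAMzMzAERERABVVVUAZmZmAHd3dwCIiIgAmZmZAKqqqgC7u7sAzMzMAN3d3QDu7u4A////AIiJqWQyEkiaqYiJmIiJmZmZmZmapleIiYiJqVMyI3q7qIiZmIiZmZmZmZmrlVeJmomaqFREWLy5dompmZmZmYmZmZm7c1eau5mrqGd3ispUWKqpmZmZmImZmqrKRHrMy5mrqHiImqZGm8qZmYiIiJmZq7vHN73cupmql3iImpd5vLmZmIiJmaqZmqukSt3KiKqYd3d4mqmJqpmZmIiZqqmHd4hRbNuGVamFNGeJqqmId4iIiImquph3d1MDrLdEimVCEkeJq6l4dniHeJq7qYd4dkNIuVI431VVVWeJqqh4h3d4mry7qZiIh3eKlSON/5q8uYiKqph4mHd5vMupmIiJmImZdVjO7Lzu26qaqphoiYeKupmHd3eJmJmYd5vuuJm8zMu7uqh4iZmah3d3d3eIeJmYib3bdpdnq8zMzLl4iZqYd3eIh3dmeJmYirynVphlabzN3tqImamZiIiYdmVniZmZibp0VpmHVoq8zcqJq7u7qZmYdmeImZmZmrllVomYdlebuql4q8zdqJuod4mpmZmZq6dmZYmYh2Z5qpZGrN3biK2maJqqmZmZu5iIdZmImIdnqoM53t2mSM2WeJmaqZmaupiIdYd4mZh3mUF97KdBWtx2eJmZqpmaqYd2ZnZomZmZlRXMlTITnepFiJmZmImqmHZVaHd4mZmrg0u3M0RZ3tY2mJmZh4mqqXVniYiJmZqpVJt2m7u97pJImJmZd4mqqXeImomZmZmFWLmc7t3v+0JpiJmZiJmqqHiZmZmZmYdmi6m8u7zuxiWIiZmqmZmqh3mqmKqpmZmauoiHZniYUkiYiqunZ5mYeKupdamYmqu8uGZkRXdkJHmImruFaKqqq8uHZYiImqq6lmZURXhkV5mIiZhnve3cy6hmZniJqqqYdmZUVmh2eZh3d2V7//7LqXZmd4iZqqqYh2Zmd2d3iIdnh1ad7JiId2VWd4mZmZmYdmZ4iHZmd2VohmiskwEjRVVWd5mZiJiHVGiIiIdmVUV5hnmqUAAAEjRWd5mIiJhkNXiYiIh2VWial4mpMUZUIjRWd5mIiZhlV4mZiJmHZorNqIm5NZu5hlVneJmZmpd3eJmZmZmGZorNqIm3SLzMu6mYiJmZqpiImqmZmJh1V4iadoqlWbvN3ty5mJmau5iZq7qpmIhlaIZnZXqEaZib3tqIiZmauomqu7upmIdUeYdWQ4p0eIdoq3VYmZmaqHiqu7uqqoU0iZh2JKpmiYd2eFRpqpmZhVeJqqqqqoNHmZmVKchomZiHd2aKqpmYVEV4mZmqqER5mZmVfKVomZmYiHeZqpmXVWZniZmahTaZmZp3qlSJmZmZiIiIiaqXeIh3iIiIZFiZmZl4ljaJmZmZiIeHeKqpmYmHdmZUM1iZmZiJhViJmZmZmHZ4d7qYiJmXVDIQAmiZmYiZdniZmZmZqWV4iLl2eaqpdBAAFYmZmZmYZ4mZmZmaqER5mpdWiZmZhRA1aJmZmZmGaJmZmZmap0WKq4VXiId3dSN4iZmZmZlmeJmZmZmallaauw=="/>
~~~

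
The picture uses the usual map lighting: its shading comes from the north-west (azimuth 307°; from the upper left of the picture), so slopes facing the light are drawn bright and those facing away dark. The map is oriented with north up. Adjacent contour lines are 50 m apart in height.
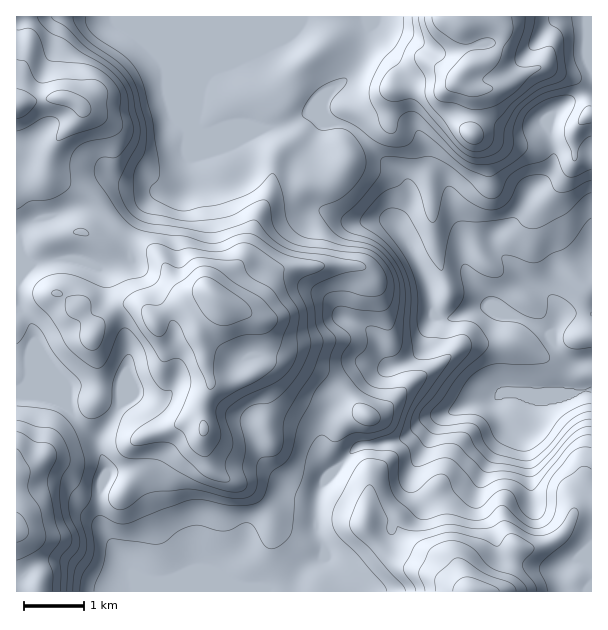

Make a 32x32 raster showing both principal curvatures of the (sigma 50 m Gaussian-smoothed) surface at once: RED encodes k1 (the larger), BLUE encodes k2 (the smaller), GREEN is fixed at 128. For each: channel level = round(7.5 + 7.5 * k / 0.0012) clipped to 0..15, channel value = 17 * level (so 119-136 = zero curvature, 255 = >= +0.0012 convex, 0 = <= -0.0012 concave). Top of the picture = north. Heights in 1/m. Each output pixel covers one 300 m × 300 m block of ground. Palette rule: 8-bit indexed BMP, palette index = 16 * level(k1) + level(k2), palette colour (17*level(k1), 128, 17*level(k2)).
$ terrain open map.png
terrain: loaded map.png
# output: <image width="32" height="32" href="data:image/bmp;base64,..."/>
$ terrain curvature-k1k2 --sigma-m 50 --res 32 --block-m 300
<image width="32" height="32" href="data:image/bmp;base64,Qk02CAAAAAAAADYEAAAoAAAAIAAAACAAAAABAAgAAAAAAAAEAAATCwAAEwsAAAABAAAAAAAAAIAAABGAAAAigAAAM4AAAESAAABVgAAAZoAAAHeAAACIgAAAmYAAAKqAAAC7gAAAzIAAAN2AAADugAAA/4AAAACAEQARgBEAIoARADOAEQBEgBEAVYARAGaAEQB3gBEAiIARAJmAEQCqgBEAu4ARAMyAEQDdgBEA7oARAP+AEQAAgCIAEYAiACKAIgAzgCIARIAiAFWAIgBmgCIAd4AiAIiAIgCZgCIAqoAiALuAIgDMgCIA3YAiAO6AIgD/gCIAAIAzABGAMwAigDMAM4AzAESAMwBVgDMAZoAzAHeAMwCIgDMAmYAzAKqAMwC7gDMAzIAzAN2AMwDugDMA/4AzAACARAARgEQAIoBEADOARABEgEQAVYBEAGaARAB3gEQAiIBEAJmARACqgEQAu4BEAMyARADdgEQA7oBEAP+ARAAAgFUAEYBVACKAVQAzgFUARIBVAFWAVQBmgFUAd4BVAIiAVQCZgFUAqoBVALuAVQDMgFUA3YBVAO6AVQD/gFUAAIBmABGAZgAigGYAM4BmAESAZgBVgGYAZoBmAHeAZgCIgGYAmYBmAKqAZgC7gGYAzIBmAN2AZgDugGYA/4BmAACAdwARgHcAIoB3ADOAdwBEgHcAVYB3AGaAdwB3gHcAiIB3AJmAdwCqgHcAu4B3AMyAdwDdgHcA7oB3AP+AdwAAgIgAEYCIACKAiAAzgIgARICIAFWAiABmgIgAd4CIAIiAiACZgIgAqoCIALuAiADMgIgA3YCIAO6AiAD/gIgAAICZABGAmQAigJkAM4CZAESAmQBVgJkAZoCZAHeAmQCIgJkAmYCZAKqAmQC7gJkAzICZAN2AmQDugJkA/4CZAACAqgARgKoAIoCqADOAqgBEgKoAVYCqAGaAqgB3gKoAiICqAJmAqgCqgKoAu4CqAMyAqgDdgKoA7oCqAP+AqgAAgLsAEYC7ACKAuwAzgLsARIC7AFWAuwBmgLsAd4C7AIiAuwCZgLsAqoC7ALuAuwDMgLsA3YC7AO6AuwD/gLsAAIDMABGAzAAigMwAM4DMAESAzABVgMwAZoDMAHeAzACIgMwAmYDMAKqAzAC7gMwAzIDMAN2AzADugMwA/4DMAACA3QARgN0AIoDdADOA3QBEgN0AVYDdAGaA3QB3gN0AiIDdAJmA3QCqgN0Au4DdAMyA3QDdgN0A7oDdAP+A3QAAgO4AEYDuACKA7gAzgO4ARIDuAFWA7gBmgO4Ad4DuAIiA7gCZgO4AqoDuALuA7gDMgO4A3YDuAO6A7gD/gO4AAID/ABGA/wAigP8AM4D/AESA/wBVgP8AZoD/AHeA/wCIgP8AmYD/AKqA/wC7gP8AzID/AN2A/wDugP8A/4D/AIXpt2Jkd3eHh4d3h4eHh3aIh4d1c4K0x8j59/jWo4WHg8Szg5N1d4eHd3d3h4eHd4aGhYTG1qeXtqVSoJFjdIeot8foonN2h4d3d4d2h5eHloSEtraEx9nat6PY+PamhLmox6VwlJaGhnZ3h3aGqJdzlcfpdbSDlqeVtPiCsveFqLiVgZHJl4aGdXSSgaOnl4OXlummt2OTlFK21EBi57elppOmkNi4lqeUg8b51HSXg5WW17ZipaeWg7fosKXYl6imhbdycrWHlqXo98eUdJaFcZXZx2GUyqiVtLmwxtinp9jIp5GktXR0luaVlpLIlIWlkMbnxZGnt5eDdFGE6Mq4p7eEcab656Sm+sekpNmFdKaikKCwlaXYtmRjY2C2+pWGpaKWkpeWxrb4hGKmtnZ1hdb8+rRwYILmk4aXk6LnhIWFlsqUdJVzt/WTY3KlhoWFxtjW94ODgIJ0l4aEgbKHd3d1xYR0pZNz59f3xqaWdZTGc3T2+JZzZHV1hYWFo4eHhIXWhHLHpoP3dYXH2aiWpXNzYqHF9rZ0dYeXp6aVhoSVuemFYMSllNaEZIO2qLemlaal1YGV+ebFyMiVtLaWc5a22ZOA+qSmtqeWt7elpbXEgbXWcIWmyKWnlISWyYKFt6iWxNTpo6eVudjY2dmmUHGG58ZgkqCCc4Oml3WkourIuLalx6amttn4t6emhIFylqn5x5C12YR0pqd1driDpbeVcnR0csWl+pVzdKWztbamyPu1gNakgsimhIanl4aDgnOFpnS2xqPHxNi39/b49/f72ZCA54O3poOohpZ2hbi3p7iXteemx3R0ycdzUnGicrShgJXXc6Z0mJiHl3WEhJWol8fFdZaEhXaV5GRlhaJwgGFzp8d0lIOUl5eXhZaFhIS3xmNjcmOFdYb4poV1pZeGZIWmtoOm2aOEt6Z0lamnp6aUhXSGdXaFc5S1lqeoqJeVlaalc5bohVKF1nSGuJeGdMV0poaGh4h2hbZ2h5e5qJRzlZOCs8OFdJLX14antnR0x7akhXeHh4eWuIeGl8mikraUcLX659bWs8Slg3TGtpbH6pKEh4d3h4WFl4aVk5Lax4CT+f3GlHOC5sXYc3PY2ce2gXWHh4eHh4eFdpWmprSScOahsLO0QGGB+tj0+di36bZxdneHh4iIiJd1hYaj6cbS+bbY2PeVYXDgpnKVlurZooKHd4eHh4eHl4d2dZPqpWLH6pWV1/b49cS2dJbWx5OShYeHh3eHd4anuIeGc6bE2JO1yMijs/qVc8e2t7ZigoSHh4d3d3d3h3WXqIeFdIWxkrSDhOdwxcWDooKicVN1h4eHh4eHh3d3d4aWh4d1csbruain2aaCpXQ="/>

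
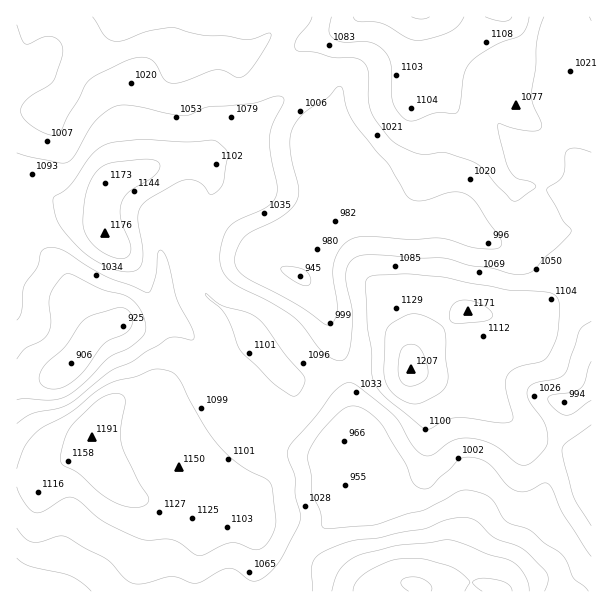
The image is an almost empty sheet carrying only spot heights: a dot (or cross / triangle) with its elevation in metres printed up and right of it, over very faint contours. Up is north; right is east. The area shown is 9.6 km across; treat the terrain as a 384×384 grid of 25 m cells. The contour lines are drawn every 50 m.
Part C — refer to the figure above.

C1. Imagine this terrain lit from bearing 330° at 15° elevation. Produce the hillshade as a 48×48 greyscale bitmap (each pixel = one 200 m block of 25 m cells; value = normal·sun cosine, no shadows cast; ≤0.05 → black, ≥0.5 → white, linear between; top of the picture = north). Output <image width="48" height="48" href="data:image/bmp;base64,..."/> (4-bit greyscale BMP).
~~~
<image width="48" height="48" href="data:image/bmp;base64,Qk32BAAAAAAAAHYAAAAoAAAAMAAAADAAAAABAAQAAAAAAIAEAAATCwAAEwsAABAAAAAAAAAAAAAAABEREQAiIiIAMzMzAERERABVVVUAZmZmAHd3dwCIiIgAmZmZAKqqqgC7u7sAzMzMAN3d3QDu7u4A////AHd2ZmZlMzMyNWQzaJmruZiIiHeJmGVGd3ZmZmZlQzRCI1QyV5qry7qpmYiZmHdmd2VVVVZmVUVUM0UyN6u7zN3MupmaqYiHd1Q0VVVmZlZmVFZTJqzMze3cupmaupiHdlM0VlVmZmZmZmdkI3rN3e7dy5mZqph3dlU0VmVVVWZmZ3d2QkeavM3d3bqYiYd3dmZUVmVERFVmZmd2VFaJmZmqvMqYd3d3ZmZVVlVEVWZmZnd2VWeJmIiHiaqYd2d4d3dUVVVWeHZmd3d2VFZ4iIh2Z4iHdlZ4iIh1RWZmeIdnd3d3ZVZmd4h2Vnd3ZURoiYiHZmd3eIdnd3iHZWZmZnd1NFZmZTNYmYmZh3dneIh3d3d3VFZndndlIjREVUNYqamqmHZWeIh3d3d2MjRXh3dlMRIjRVRpu8u8yoVFeIh3d3d2QRJFd3dmVDM0VmV5zd3e/qdEZ4h3d3d3YxE1ZlVERVVWZ3d4rL3v/+pkZ3d3d3d3dTEkVEMiI1Zndnd3iYrP//+3Z3d3d3d3d1MjRVQyEkZ3ZUREZ1aL///rl3d3d3d3d2VEV4dlM0Z3dTESRVM1r//tuYeId3d3d3h3ial2VFZ3dkMiNFQRS+7u3KiId3d3d4mZmbqHZVZ3dmVDM1QxFr3d3LqYd3d3d4mqmaqYZUVmZlVUM0RUInvduqqHd3d3eIiamauphkNEVlVUMkVlMiWKmIh3d3eImYiaqau6mGQ0VmZVQ0VmUyI1d3d3d4iaqpmZmZqqmZh3iIdmVURWZUMjVnd3eJq7qqmZmJmZmbuqmqmHZkRGZkMSRXiHeau6mZmZmImZmau6q7qYd1Q0VDIRNXiHZ4mId3irqZqqqqu7u7uodmVEQyIRNXiGVWZmVWiszLvMy7u7qqqpd3ZERERDNXh2Q0VVVWebzMu7u6qZmJmJiHZVZmZlVXd2QiRFZ3eJqpmZmYiHd4iIiHdniIdlVXh2QhI0V3eIiId3d3d3ZniHd2Z4mYZURXiHUyESRWd4h3d3d3d3ZVd3ZmZ4moZDI1eHZUMiNWZnd3d2Zmd3dmZ3dmd4q6dTIjV3dmZUVmZnd3d2VVZmd3eJh4iZvLl2QzRmd3ZlZnd3d3d2VEVmd3eJmaqrzcuql1VWd3ZlZnd3d3ZmZVVWd4iJmqqrzcy7uph3d3ZVZnd3d2VVVVVWZ3eIqpmZrMuqqqqph3ZUVnd3d2VERVVmZmZ4mYiIm7qpmaqqmIhTRnd3dmZVVVVnZUVniHd4mrqqmZmqupl0NGd3d2dmZmZndlZ3d3d3iqqpmaqaq7qXQ1Z3iId2ZmZWd2Z3d3Z3eKqZmZqqmrupdVVomZh2Z3ZWiGVmZnd3eJmZiIiZmJqoh2VXiZh2ZnZFiGVWZnd3d4iYh3eIiHiYZmVEaIh2ZnZEaGVmZnd3d3eIh3d3d3eZdUQyRndmVWZTNWZ3Znd3d3dnd3d3d2d5qFRCJGZUM0VUM0V3dneHd3dlVmZmZmVoq6h1M0RDIjREMiNndnd3d3dlRVZVVlRGnMqGQzRDIiREMSJHdw=="/>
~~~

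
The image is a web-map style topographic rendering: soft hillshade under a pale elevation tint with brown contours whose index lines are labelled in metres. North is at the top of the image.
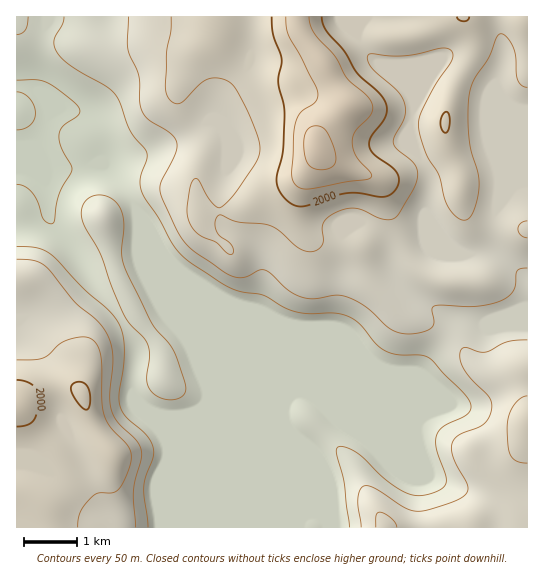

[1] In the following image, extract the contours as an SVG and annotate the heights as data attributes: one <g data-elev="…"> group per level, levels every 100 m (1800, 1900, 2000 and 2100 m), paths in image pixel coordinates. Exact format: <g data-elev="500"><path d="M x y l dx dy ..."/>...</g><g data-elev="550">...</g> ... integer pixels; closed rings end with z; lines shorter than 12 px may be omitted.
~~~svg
<g data-elev="1800"><path d="M17 130l8-2 6-3 3-6 1-6-1-8-5-7-6-5-6-1"/><path d="M17 80l20 0 12 3 25 19 5 5 1 4-3 6-14 9-4 7 2 13 10 19 1 5-13 24-6 29-4 0-6-4-6-18-6-10-6-5-8-2"/></g><g data-elev="1900"><path d="M136 527l-2-37 7-31 0-8-3-9-20-19-7-13-1-16 3-37-5-20-9-14-24-21-29-35-11-6-18-2"/><path d="M527 340l-20 2-22 10-7 0-12-5-3 1-2 2-1 9 4 10 7 10 18 17 3 10-2 9-5 8-7 5-19 7-4 3-3 5 0 7 1 8 15 28 0 4-2 4-7 5-10 4-22 7-10 1-14-4-29-19-9-2-4 3-3 9 3 29"/><path d="M128 17l0 30 11 28 1 26 2 9 7 10 22 14 6 9-2 12-14 28-1 7 2 8 15 32 8 12 9 9 31 21 9 5 8 1 7-2 10-6 4 0 8 4 18 17 12 6 12 2 22-4 12 2 19 10 25 23 8 3 11 1 13-2 9-5 2-5-2-13 2-3 44 0 16-3 11-4 6-5 3-5 3-18 3-2 7-1"/></g><g data-elev="2000"><path d="M17 427l10-2 6-4 4-8 1-14-1-8-3-5-8-4-9-2"/><path d="M84 409l3 1 2-3 1-8-1-8-4-8-8-1-6 4 0 5 6 10z"/><path d="M445 133l3-2 2-8-1-9-3-2-4 4-2 6 1 7z"/><path d="M272 17l1 18 9 23-4 24 6 29-1 39-6 28 0 8 3 7 10 10 11 4 46-14 12 0 20 4 8-1 6-3 4-6 2-6-1-6-6-8-18-13-5-9 2-9 14-19 2-7-1-7-7-10-23-22-12-20-18-21-3-7-1-6"/><path d="M457 17l1 2 5 2 4-1 2-3"/></g><g data-elev="2100"><path d="M314 169l8 1 8-2 4-3 2-6-2-12-7-14-4-5-6-2-6 1-4 3-3 12 2 19 4 5z"/></g>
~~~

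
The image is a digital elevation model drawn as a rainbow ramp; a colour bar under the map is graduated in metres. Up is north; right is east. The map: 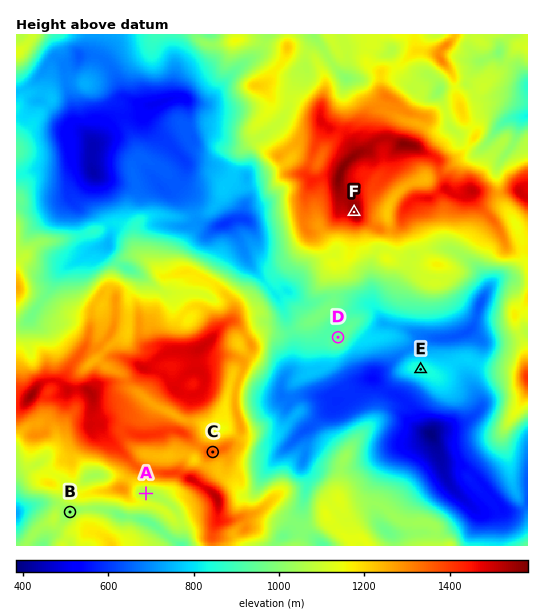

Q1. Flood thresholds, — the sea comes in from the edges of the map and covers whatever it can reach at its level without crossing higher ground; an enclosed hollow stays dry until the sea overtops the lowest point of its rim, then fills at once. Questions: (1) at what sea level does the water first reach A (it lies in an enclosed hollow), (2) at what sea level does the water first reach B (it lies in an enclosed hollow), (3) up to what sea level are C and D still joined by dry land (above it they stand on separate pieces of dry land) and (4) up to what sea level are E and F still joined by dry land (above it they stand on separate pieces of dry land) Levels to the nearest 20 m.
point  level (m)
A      1080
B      1040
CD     920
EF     780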